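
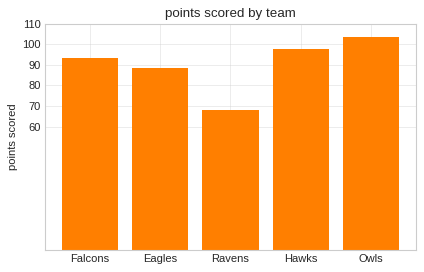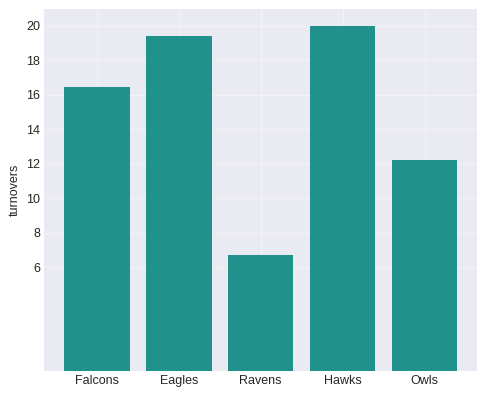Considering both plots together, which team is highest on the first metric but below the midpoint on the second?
Owls

Chart 2 median turnovers ≈ 16; below-median teams: Ravens, Owls. Among those, Owls has the highest points scored (≈ 100).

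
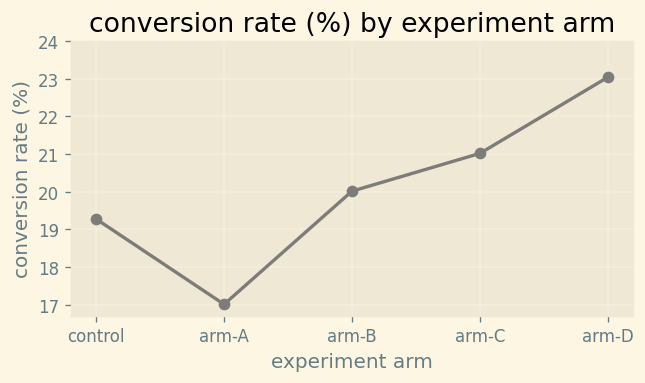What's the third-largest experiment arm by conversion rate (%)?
Top 4: arm-D ≈ 23, arm-C ≈ 21, arm-B ≈ 20, control ≈ 19.

arm-B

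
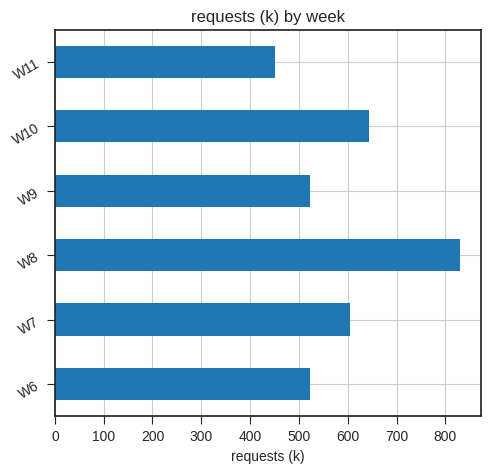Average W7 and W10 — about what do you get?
(600 + 600) / 2 ≈ 600.

≈ 600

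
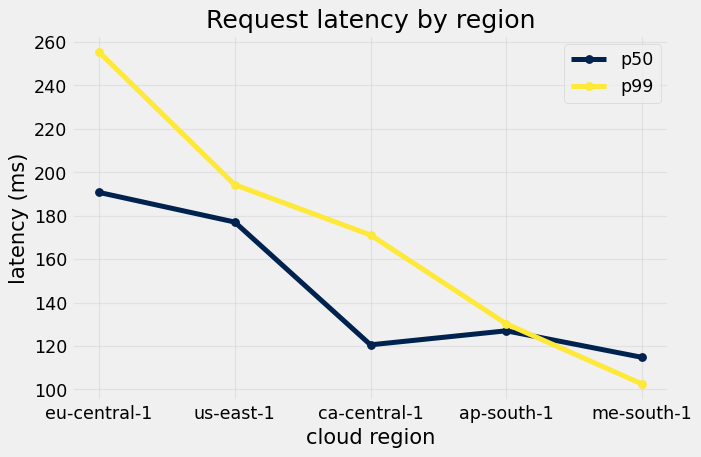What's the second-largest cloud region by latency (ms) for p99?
Top 3 for p99: eu-central-1 ≈ 260, us-east-1 ≈ 200, ca-central-1 ≈ 180.

us-east-1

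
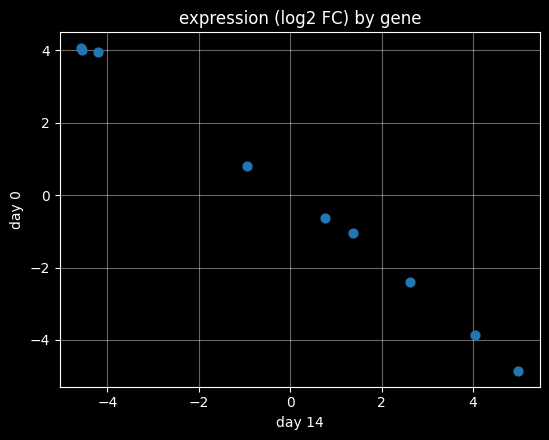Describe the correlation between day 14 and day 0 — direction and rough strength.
Points are negatively correlated; strong (|r| ≈ 1.0).

negative, strong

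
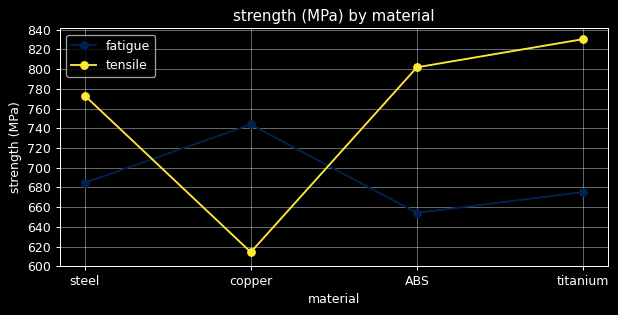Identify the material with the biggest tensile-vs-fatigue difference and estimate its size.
titanium, ≈ 160 MPa

titanium: tensile ≈ 840, fatigue ≈ 680 → gap ≈ 160. Next-largest (ABS) is only ≈ 140.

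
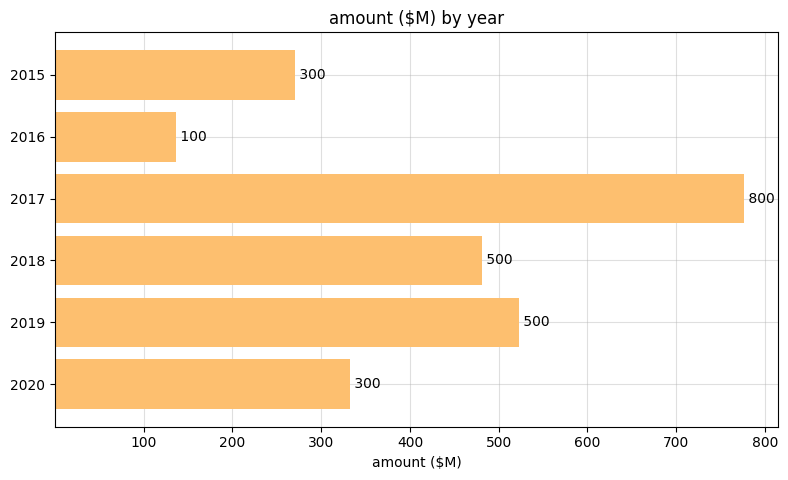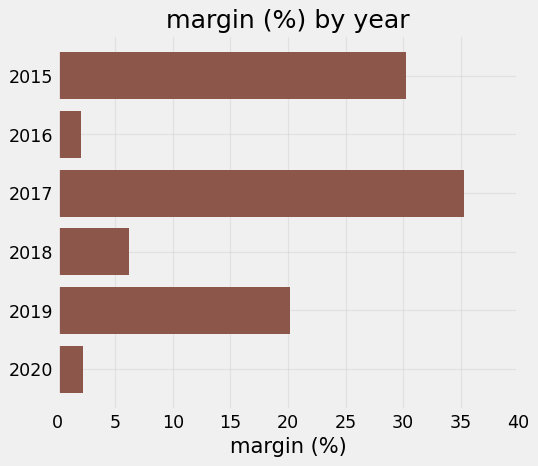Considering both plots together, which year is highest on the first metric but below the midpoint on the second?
2018

Chart 2 median margin (%) ≈ 15; below-median years: 2016, 2018, 2020. Among those, 2018 has the highest amount ($M) (≈ 500).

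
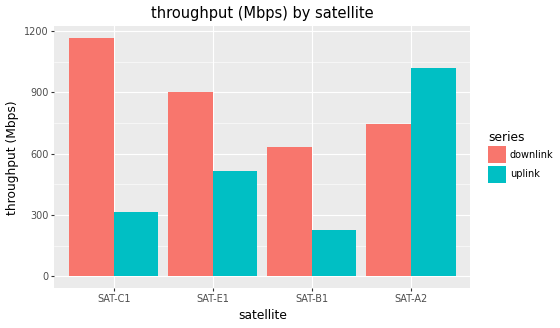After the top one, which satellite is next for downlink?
SAT-E1

Top 3 for downlink: SAT-C1 ≈ 1200, SAT-E1 ≈ 900, SAT-A2 ≈ 700.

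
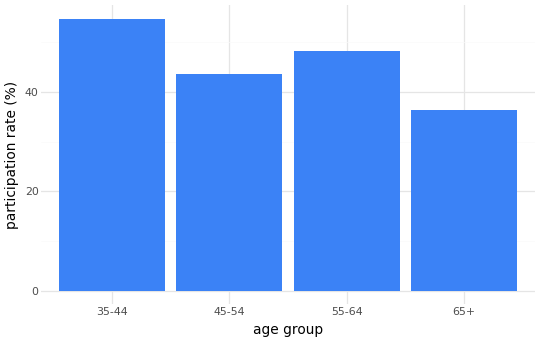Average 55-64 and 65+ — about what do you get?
(50 + 35) / 2 ≈ 42.

≈ 42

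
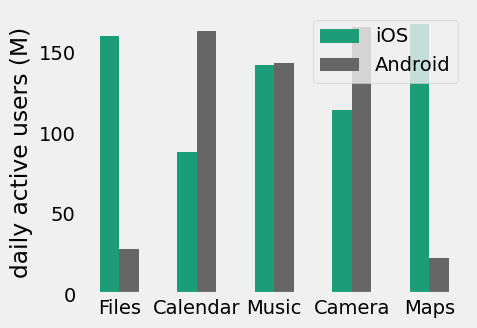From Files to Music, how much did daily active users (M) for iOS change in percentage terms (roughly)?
Files ≈ 160, Music ≈ 140; (140 − 160) / 160 ≈ -12.5%.

≈ -12.5%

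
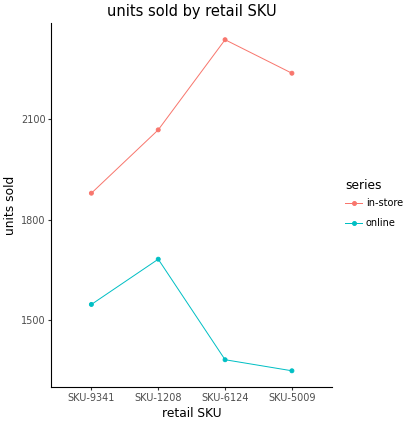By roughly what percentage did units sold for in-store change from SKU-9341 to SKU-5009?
SKU-9341 ≈ 1900, SKU-5009 ≈ 2200; (2200 − 1900) / 1900 ≈ +15.8%.

≈ +15.8%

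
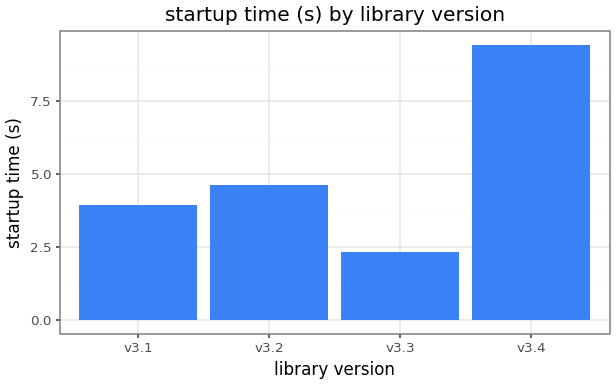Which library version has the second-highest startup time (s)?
Top 3: v3.4 ≈ 9, v3.2 ≈ 5, v3.1 ≈ 4.

v3.2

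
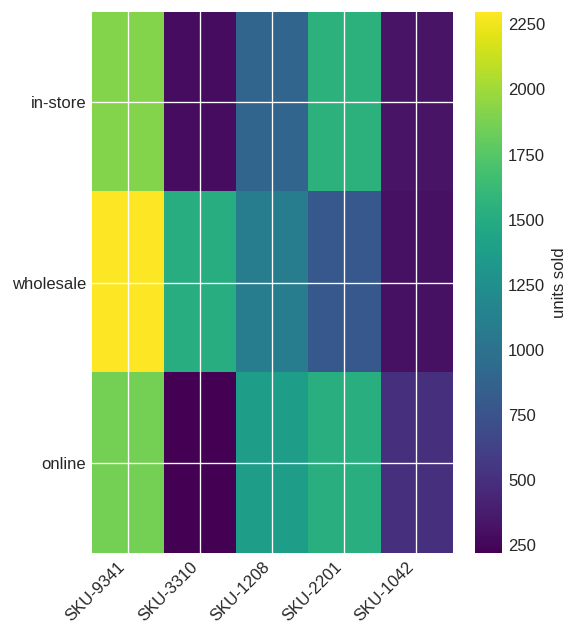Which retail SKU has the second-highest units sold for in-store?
SKU-2201

Top 3 for in-store: SKU-9341 ≈ 2000, SKU-2201 ≈ 1600, SKU-1208 ≈ 800.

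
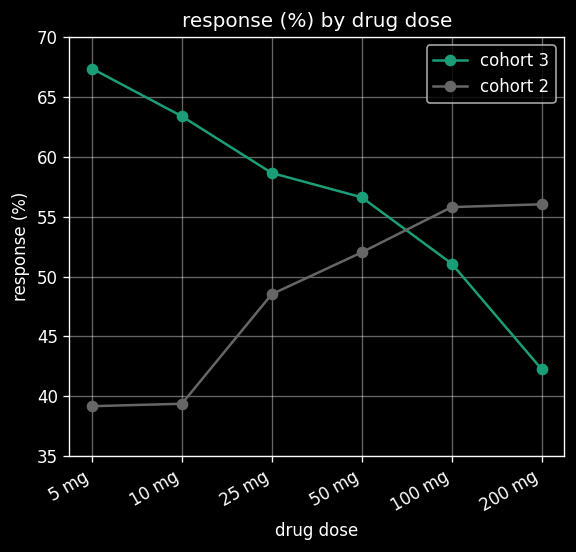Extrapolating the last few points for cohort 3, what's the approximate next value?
≈ 32.5

Last three: 55, 50, 40 → slope ≈ -7.5/step → next ≈ 32.5.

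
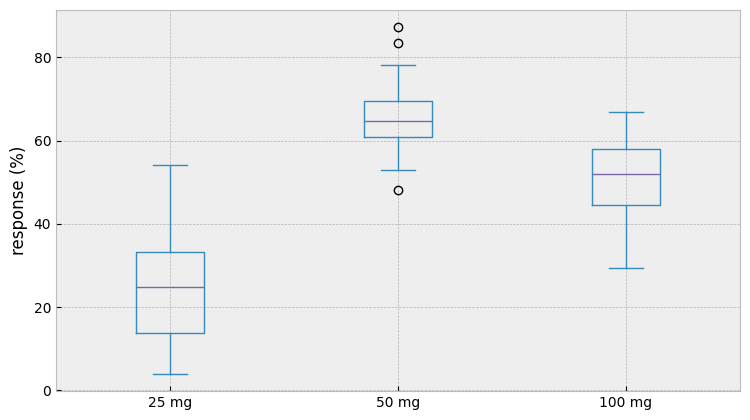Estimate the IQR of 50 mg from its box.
≈ 10

Q3 ≈ 70, Q1 ≈ 60; IQR ≈ 10.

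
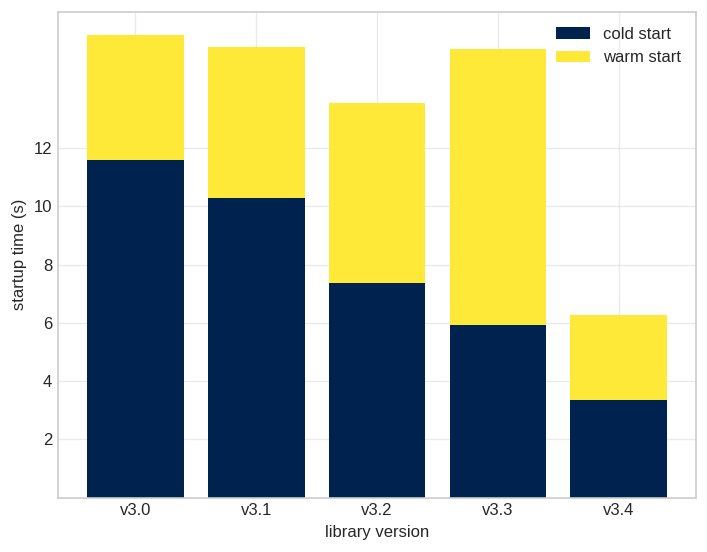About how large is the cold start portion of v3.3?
cold start top ≈ 6, bottom ≈ 0; segment ≈ 6.

≈ 6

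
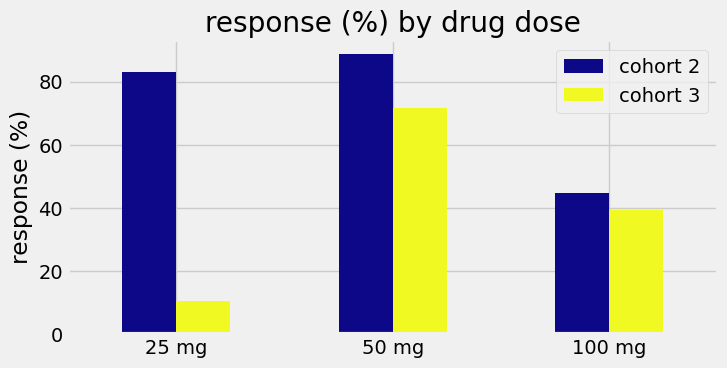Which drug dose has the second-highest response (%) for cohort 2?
Top 3 for cohort 2: 50 mg ≈ 90, 25 mg ≈ 80, 100 mg ≈ 40.

25 mg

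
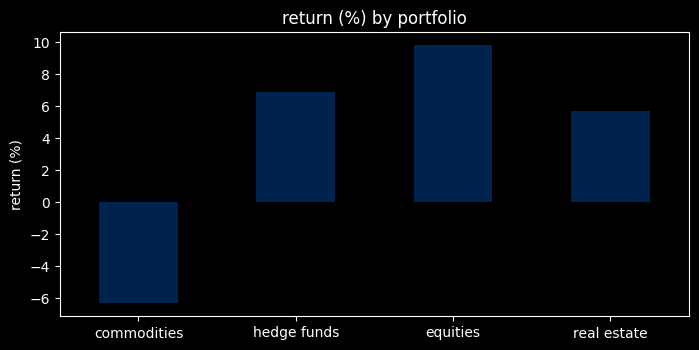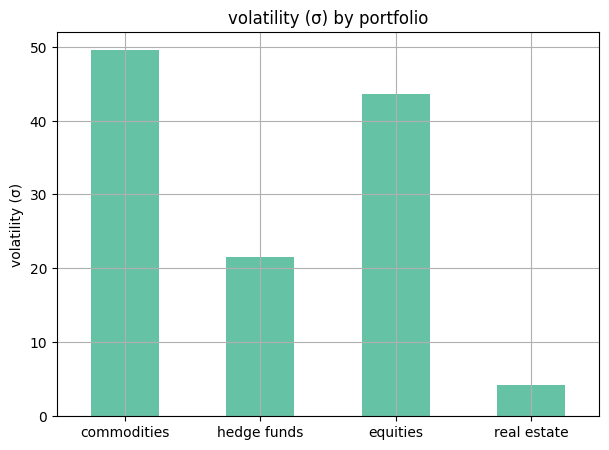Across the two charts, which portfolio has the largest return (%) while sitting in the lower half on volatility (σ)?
Chart 2 median volatility (σ) ≈ 35; below-median portfolios: hedge funds, real estate. Among those, hedge funds has the highest return (%) (≈ 7).

hedge funds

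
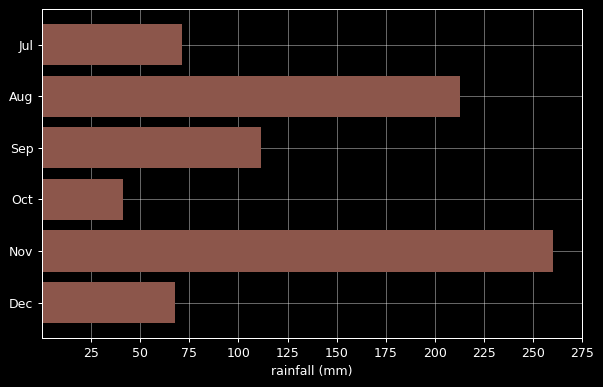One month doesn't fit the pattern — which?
Nov

Nov ≈ 250; the rest sit between ≈ 50 and ≈ 225.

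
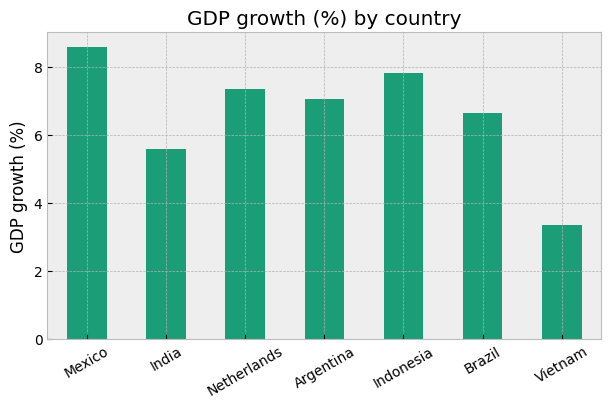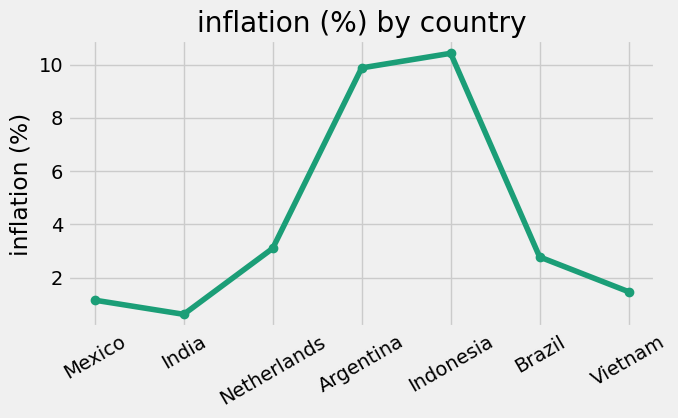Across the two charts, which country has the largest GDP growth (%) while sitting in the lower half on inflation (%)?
Mexico

Chart 2 median inflation (%) ≈ 3; below-median countries: Mexico, India, Vietnam. Among those, Mexico has the highest GDP growth (%) (≈ 9).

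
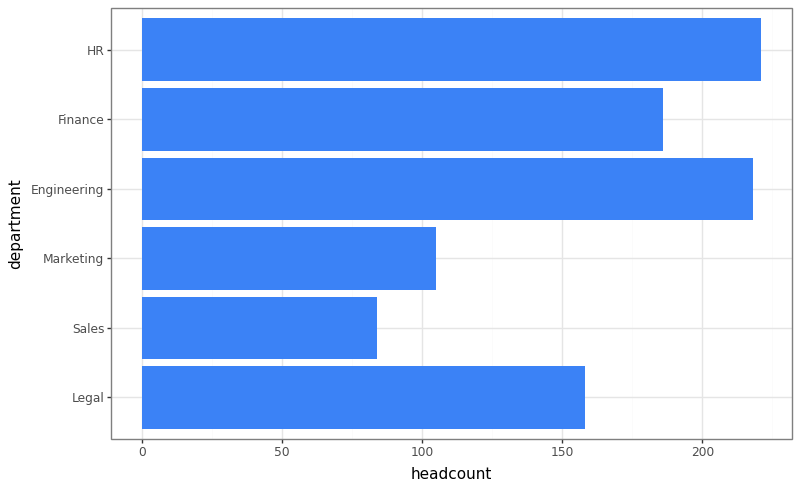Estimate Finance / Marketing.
≈ 1.8×

Finance ≈ 180, Marketing ≈ 100; 180/100 ≈ 1.8.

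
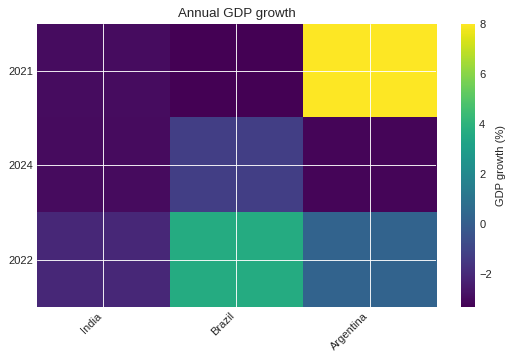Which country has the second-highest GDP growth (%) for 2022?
Argentina

Top 3 for 2022: Brazil ≈ 4, Argentina ≈ 0, India ≈ -2.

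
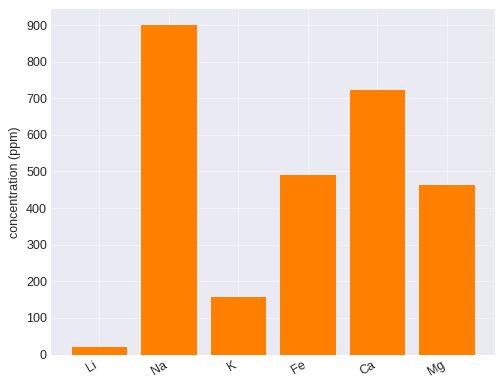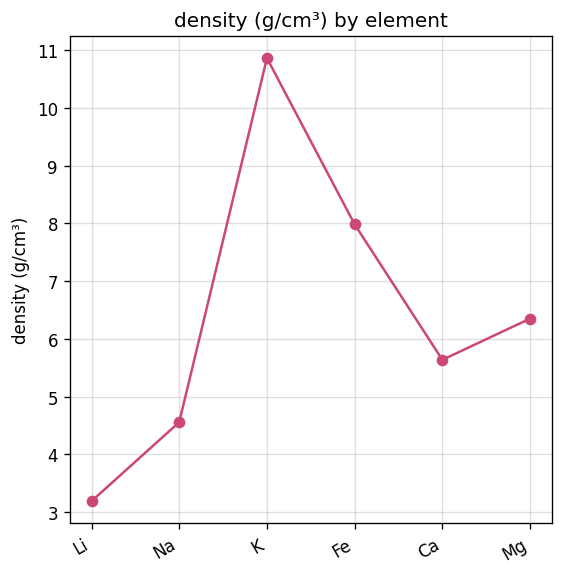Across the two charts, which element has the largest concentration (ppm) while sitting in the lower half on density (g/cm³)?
Na

Chart 2 median density (g/cm³) ≈ 6; below-median elements: Li, Na, Ca. Among those, Na has the highest concentration (ppm) (≈ 900).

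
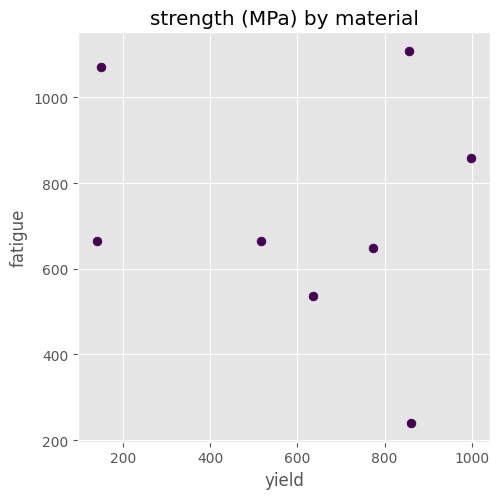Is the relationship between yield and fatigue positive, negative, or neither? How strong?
no clear correlation

Points are roughly uncorrelated; weak (|r| ≈ 0.2).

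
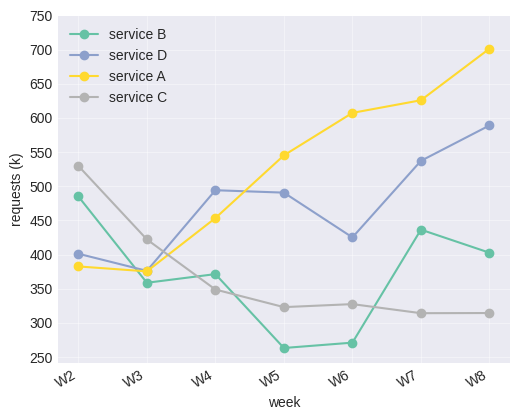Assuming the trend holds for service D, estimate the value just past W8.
Last three: 450, 550, 600 → slope ≈ 75/step → next ≈ 675.

≈ 675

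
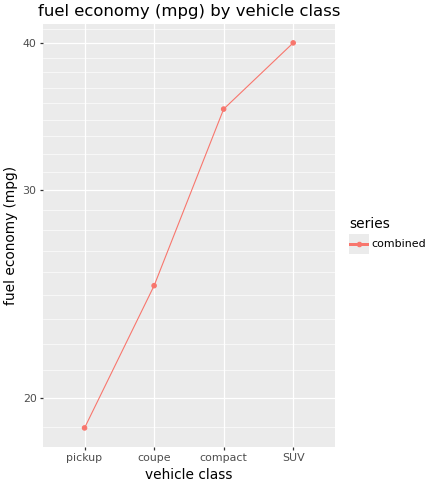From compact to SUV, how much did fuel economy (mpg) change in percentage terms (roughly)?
≈ +11.1%

compact ≈ 36, SUV ≈ 40; (40 − 36) / 36 ≈ +11.1%.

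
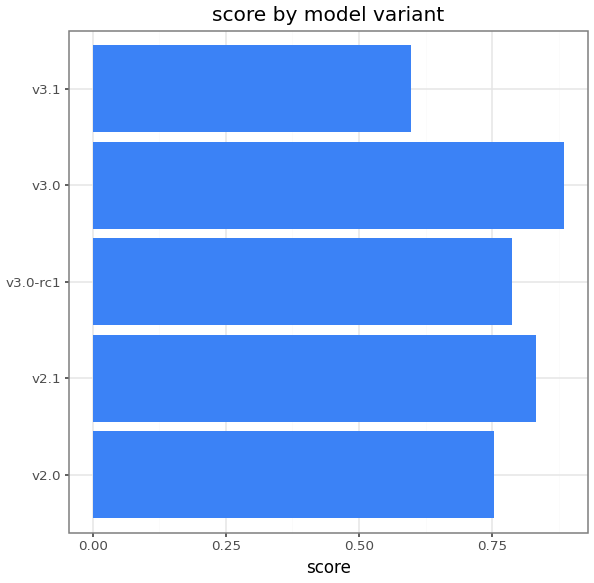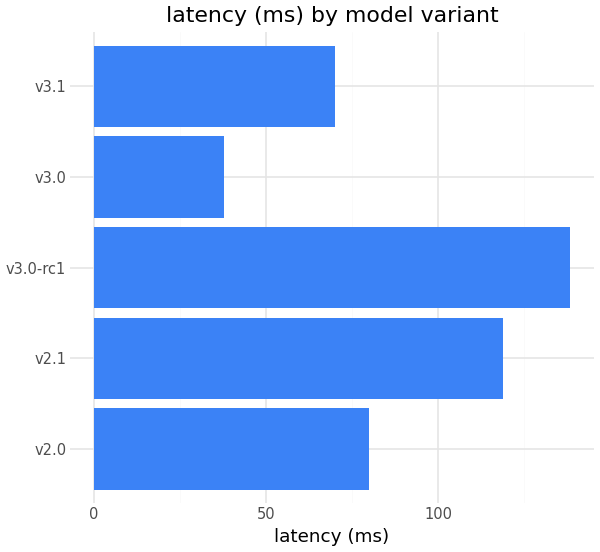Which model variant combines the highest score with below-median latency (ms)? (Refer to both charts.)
Chart 2 median latency (ms) ≈ 80; below-median model variants: v3.0, v3.1. Among those, v3.0 has the highest score (≈ 0.9).

v3.0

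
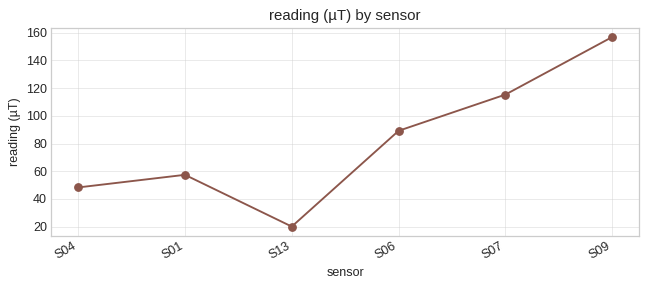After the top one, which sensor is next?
Top 3: S09 ≈ 160, S07 ≈ 120, S06 ≈ 80.

S07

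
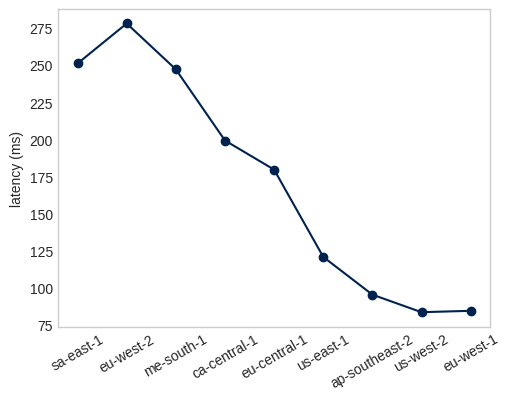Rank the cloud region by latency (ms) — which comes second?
Top 3: eu-west-2 ≈ 280, sa-east-1 ≈ 260, me-south-1 ≈ 240.

sa-east-1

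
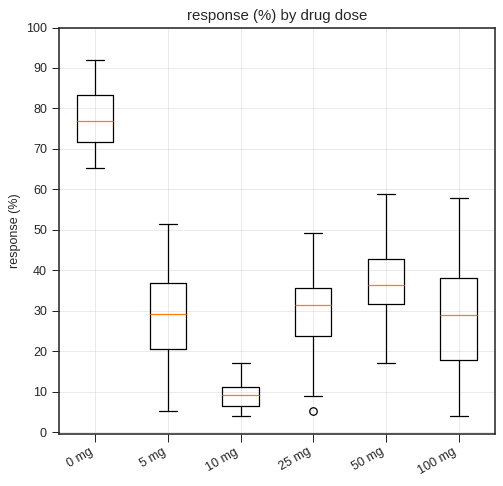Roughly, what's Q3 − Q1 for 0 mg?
≈ 10

Q3 ≈ 80, Q1 ≈ 70; IQR ≈ 10.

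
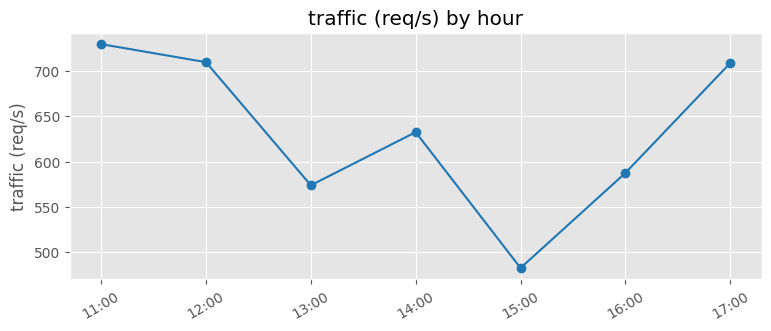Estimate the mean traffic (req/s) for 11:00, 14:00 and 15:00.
≈ 608

(725 + 625 + 475) / 3 ≈ 608.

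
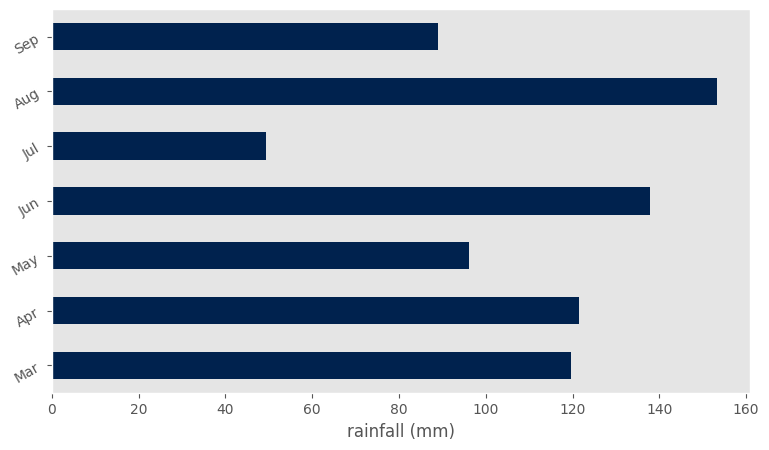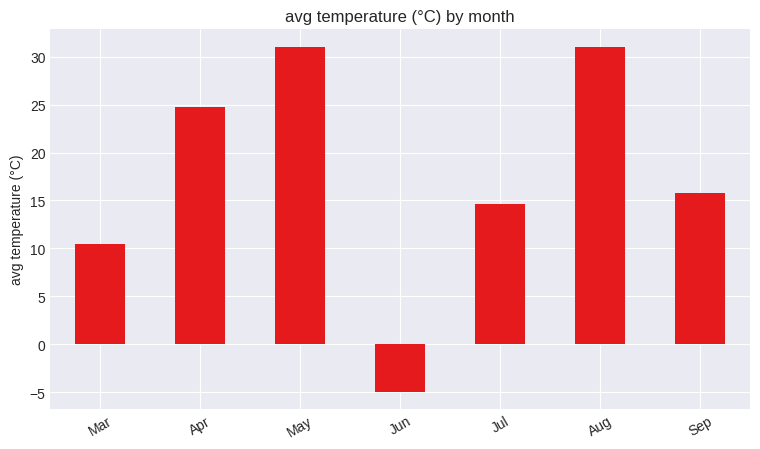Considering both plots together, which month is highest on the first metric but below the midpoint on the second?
Chart 2 median avg temperature (°C) ≈ 15; below-median months: Mar, Jun, Jul. Among those, Jun has the highest rainfall (mm) (≈ 140).

Jun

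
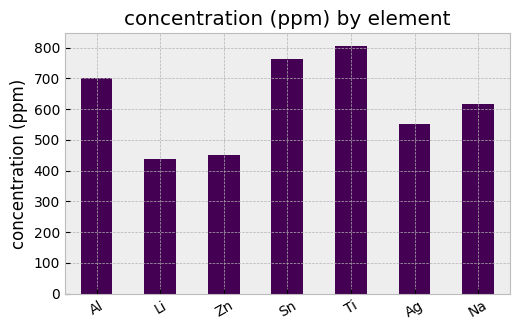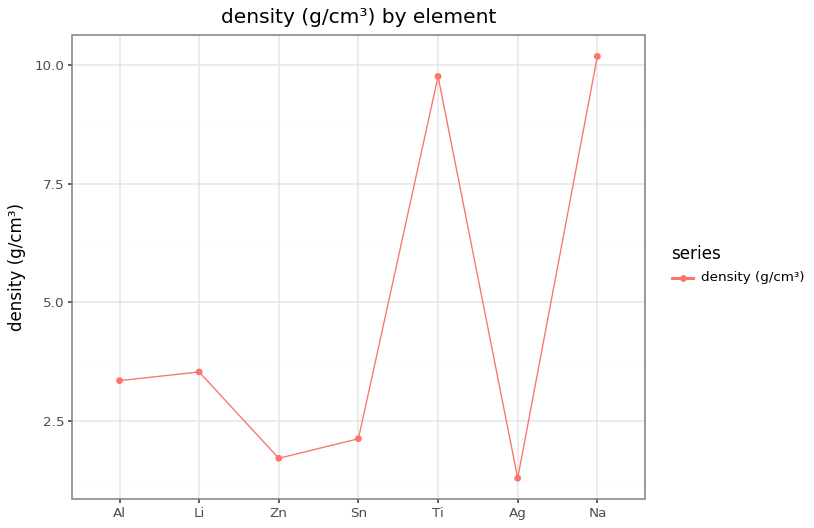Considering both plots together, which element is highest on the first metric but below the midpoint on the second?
Chart 2 median density (g/cm³) ≈ 3; below-median elements: Zn, Sn, Ag. Among those, Sn has the highest concentration (ppm) (≈ 800).

Sn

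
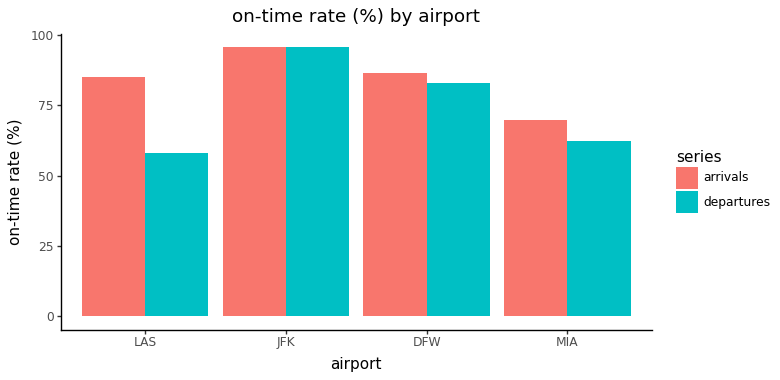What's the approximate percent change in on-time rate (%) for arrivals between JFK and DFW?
≈ -10%

JFK ≈ 100, DFW ≈ 90; (90 − 100) / 100 ≈ -10%.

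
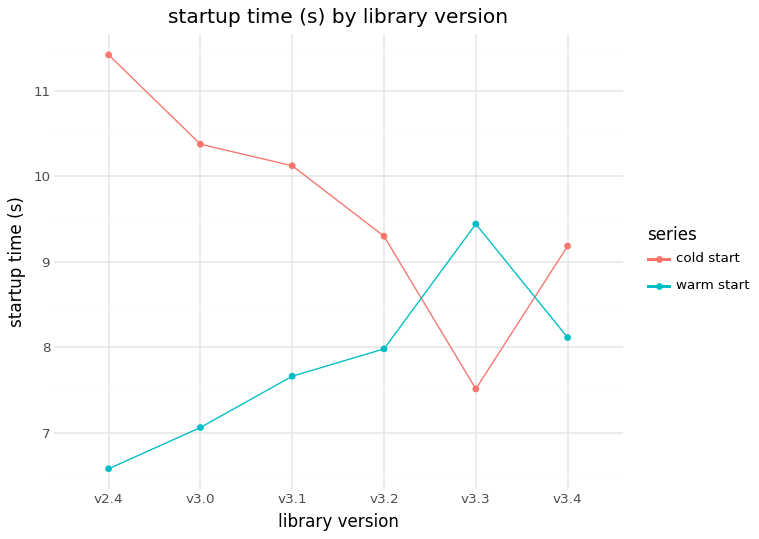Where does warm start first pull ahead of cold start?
v3.3

v3.2: warm start ≈ 8.0 vs cold start ≈ 9.5 (not yet); v3.3: warm start ≈ 9.5 vs cold start ≈ 7.5 (first crossover).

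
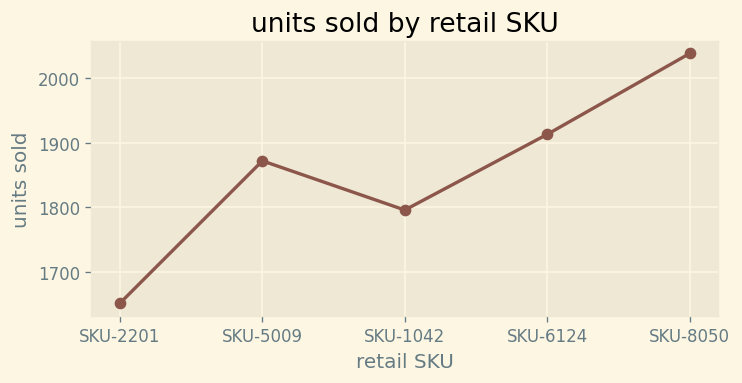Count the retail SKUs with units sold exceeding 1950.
Above 1950: SKU-8050.

1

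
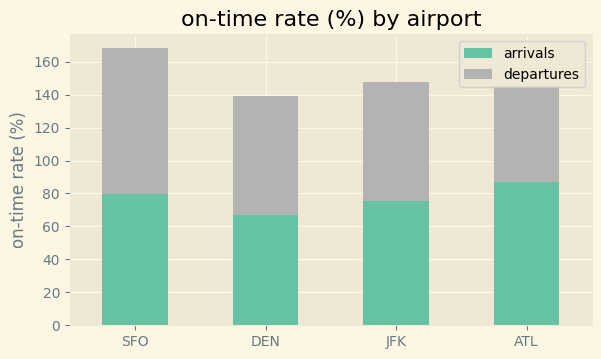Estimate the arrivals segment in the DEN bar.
≈ 60

arrivals top ≈ 60, bottom ≈ 0; segment ≈ 60.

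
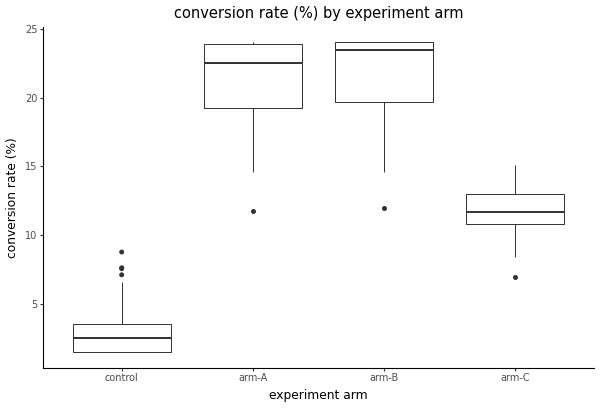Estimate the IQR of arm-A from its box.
≈ 4

Q3 ≈ 24, Q1 ≈ 20; IQR ≈ 4.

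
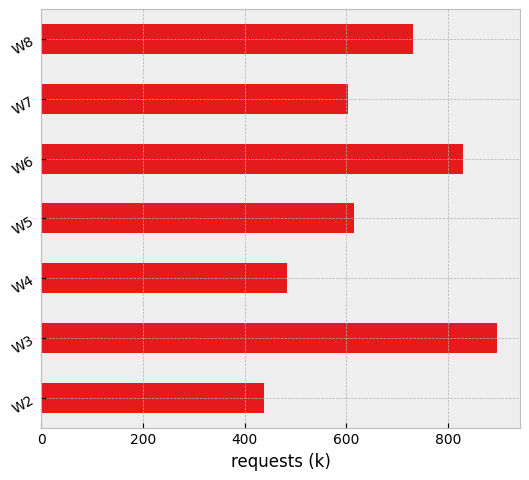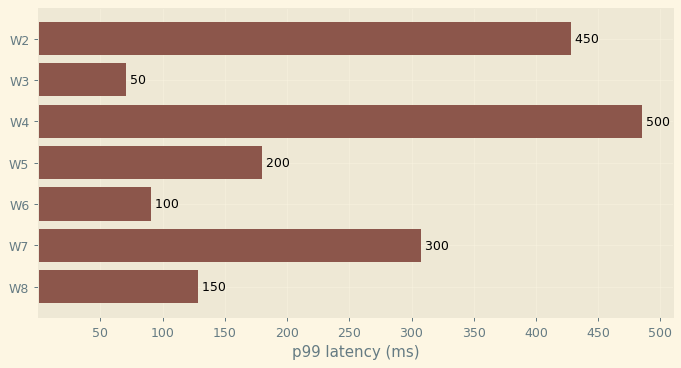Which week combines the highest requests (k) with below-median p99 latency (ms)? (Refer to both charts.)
W3

Chart 2 median p99 latency (ms) ≈ 200; below-median weeks: W3, W6, W8. Among those, W3 has the highest requests (k) (≈ 900).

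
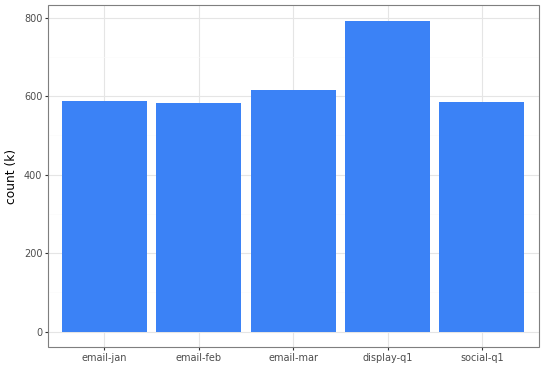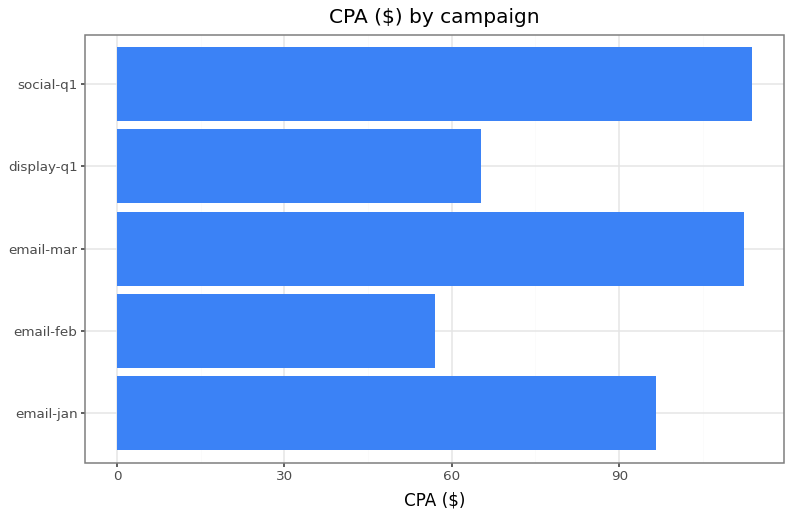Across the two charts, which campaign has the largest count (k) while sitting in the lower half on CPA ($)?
Chart 2 median CPA ($) ≈ 100; below-median campaigns: email-feb, display-q1. Among those, display-q1 has the highest count (k) (≈ 800).

display-q1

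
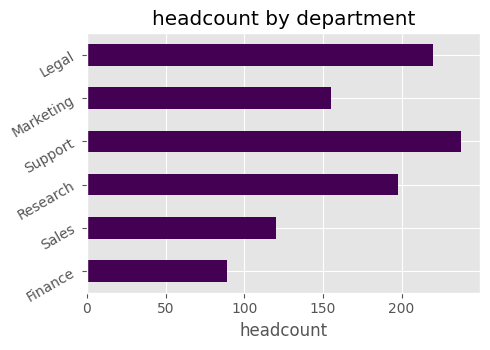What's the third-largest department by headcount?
Research

Top 4: Support ≈ 240, Legal ≈ 220, Research ≈ 200, Marketing ≈ 160.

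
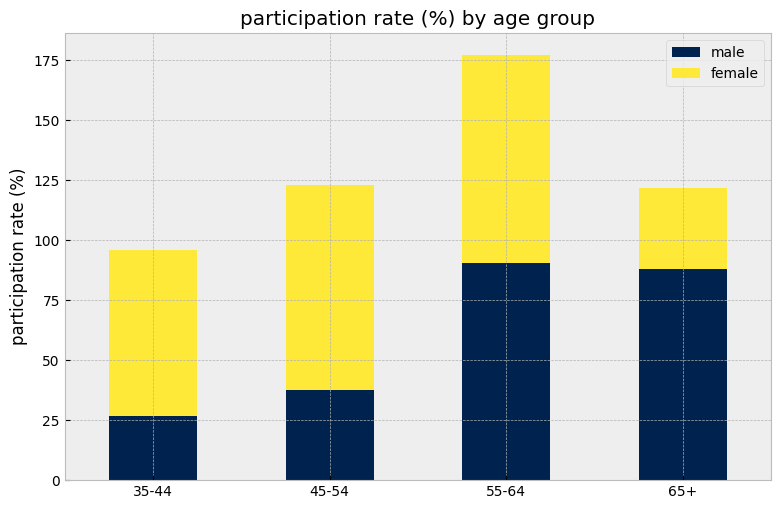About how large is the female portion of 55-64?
female top ≈ 180, bottom ≈ 100; segment ≈ 80.

≈ 80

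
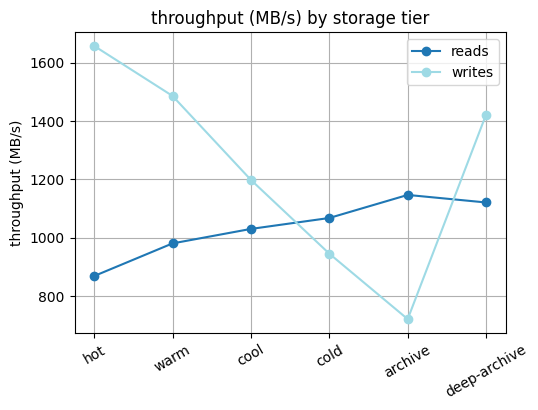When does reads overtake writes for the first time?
cold

cool: reads ≈ 1000 vs writes ≈ 1200 (not yet); cold: reads ≈ 1100 vs writes ≈ 900 (first crossover).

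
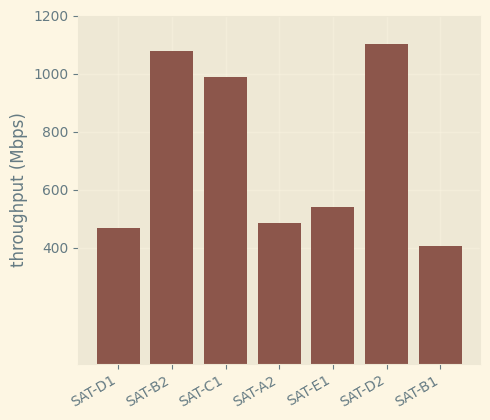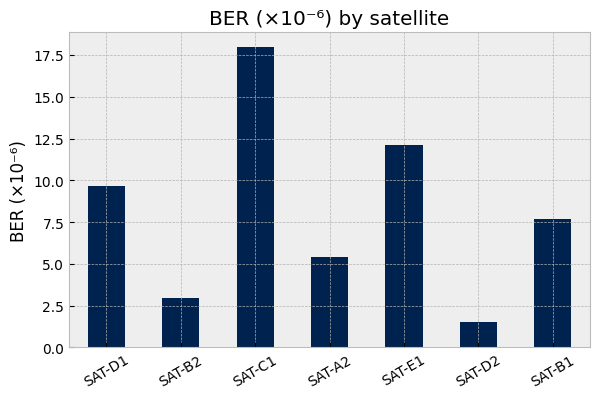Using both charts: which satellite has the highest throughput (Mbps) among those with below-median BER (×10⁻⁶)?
SAT-D2

Chart 2 median BER (×10⁻⁶) ≈ 8; below-median satellites: SAT-B2, SAT-A2, SAT-D2. Among those, SAT-D2 has the highest throughput (Mbps) (≈ 1200).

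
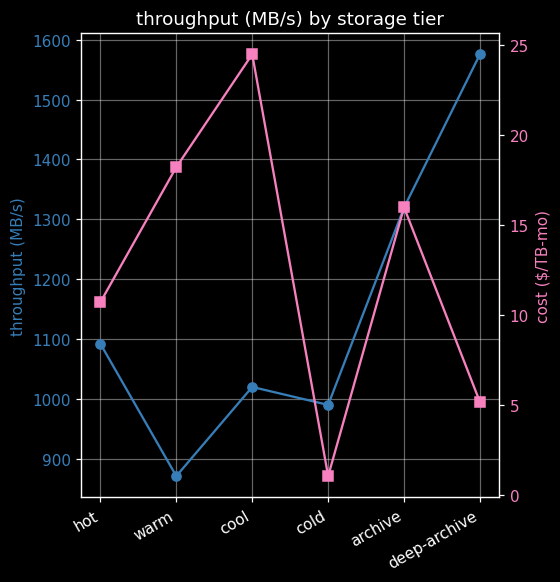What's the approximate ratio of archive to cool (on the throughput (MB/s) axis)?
≈ 1.3×

archive ≈ 1300, cool ≈ 1000; 1300/1000 ≈ 1.3.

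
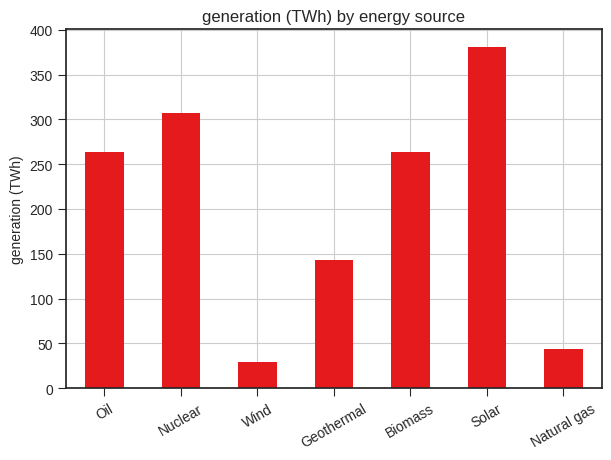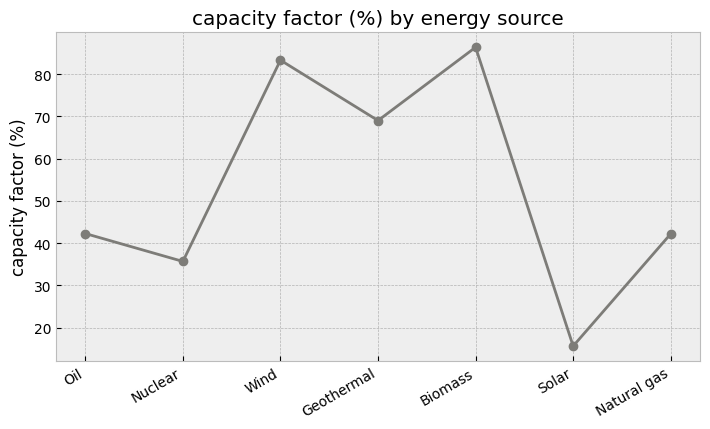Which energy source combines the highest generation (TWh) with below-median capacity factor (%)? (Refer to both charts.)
Solar

Chart 2 median capacity factor (%) ≈ 40; below-median energy sources: Nuclear, Solar, Natural gas. Among those, Solar has the highest generation (TWh) (≈ 400).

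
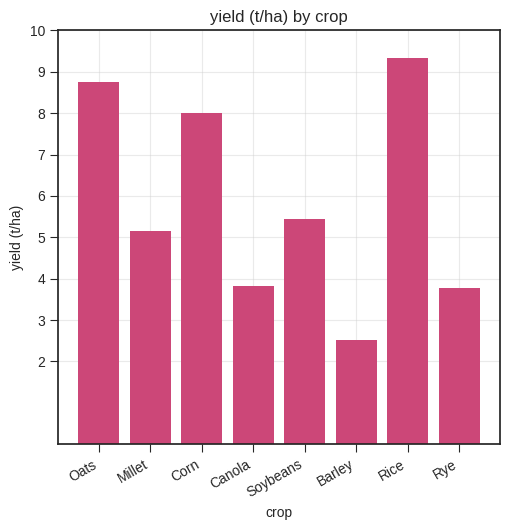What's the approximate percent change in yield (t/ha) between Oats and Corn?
Oats ≈ 9, Corn ≈ 8; (8 − 9) / 9 ≈ -11.1%.

≈ -11.1%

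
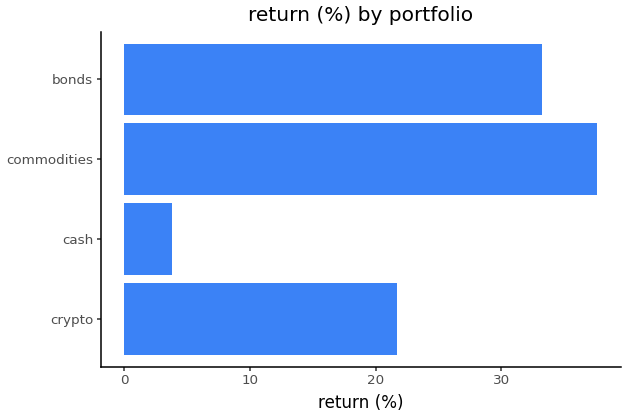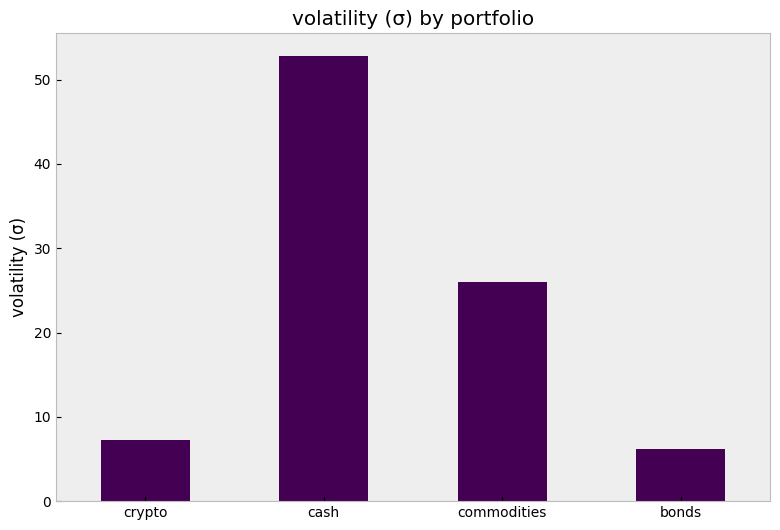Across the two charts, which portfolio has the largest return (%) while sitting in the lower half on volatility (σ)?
bonds

Chart 2 median volatility (σ) ≈ 15; below-median portfolios: crypto, bonds. Among those, bonds has the highest return (%) (≈ 35).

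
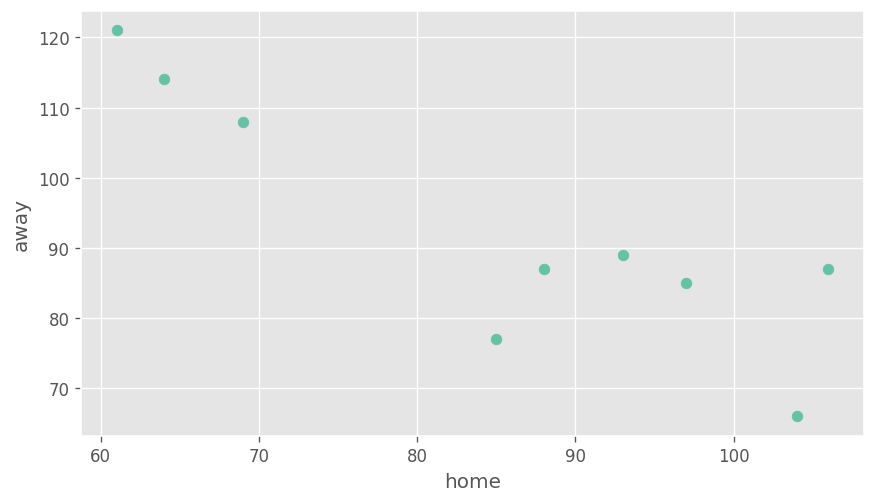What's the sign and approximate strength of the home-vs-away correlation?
negative, strong

Points are negatively correlated; strong (|r| ≈ 0.9).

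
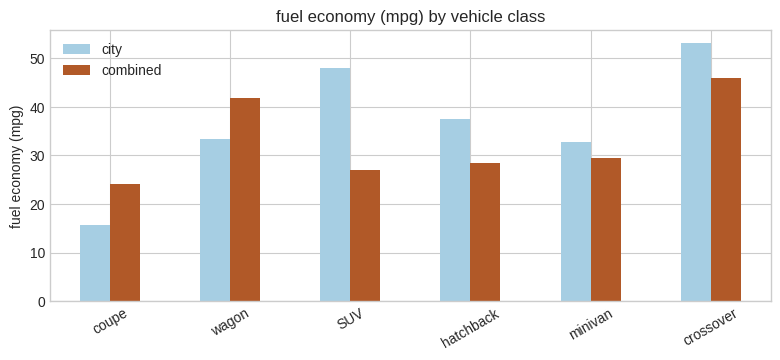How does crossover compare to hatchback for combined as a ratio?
crossover ≈ 45, hatchback ≈ 30; 45/30 ≈ 1.5.

≈ 1.5×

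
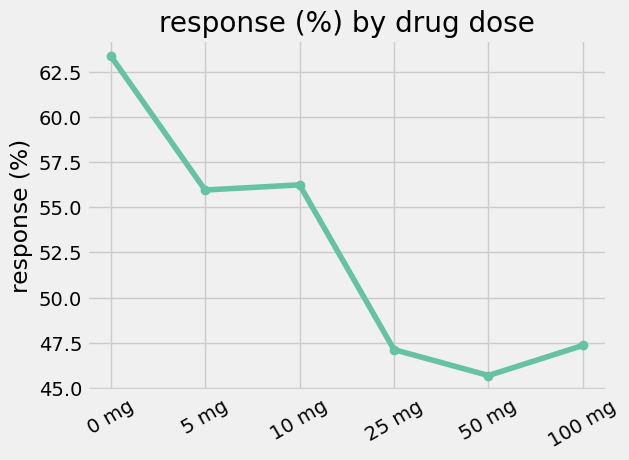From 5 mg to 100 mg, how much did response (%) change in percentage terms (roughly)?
5 mg ≈ 56, 100 mg ≈ 48; (48 − 56) / 56 ≈ -14.3%.

≈ -14.3%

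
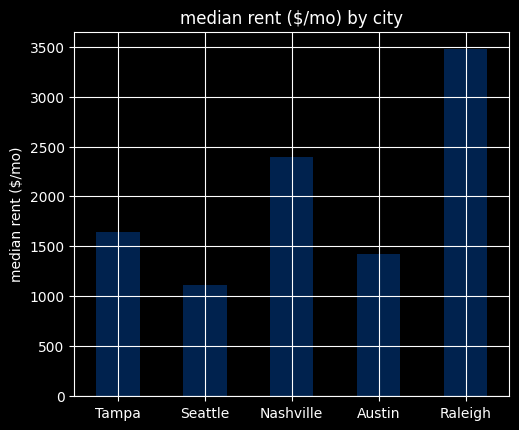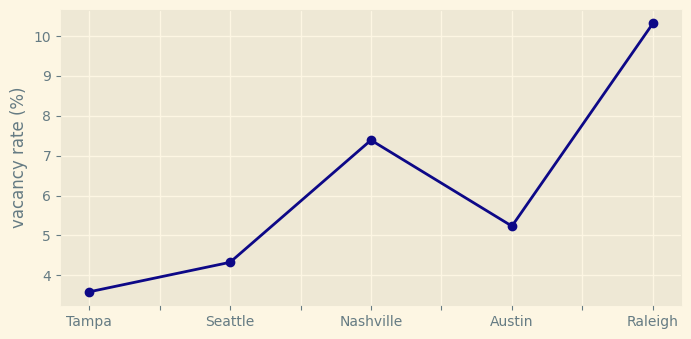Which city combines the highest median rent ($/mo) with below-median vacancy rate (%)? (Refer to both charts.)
Tampa

Chart 2 median vacancy rate (%) ≈ 5; below-median cities: Tampa, Seattle. Among those, Tampa has the highest median rent ($/mo) (≈ 1500).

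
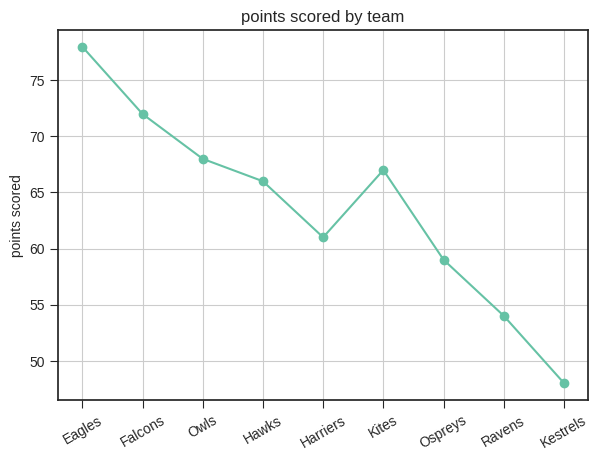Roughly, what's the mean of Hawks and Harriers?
≈ 62

(65 + 60) / 2 ≈ 62.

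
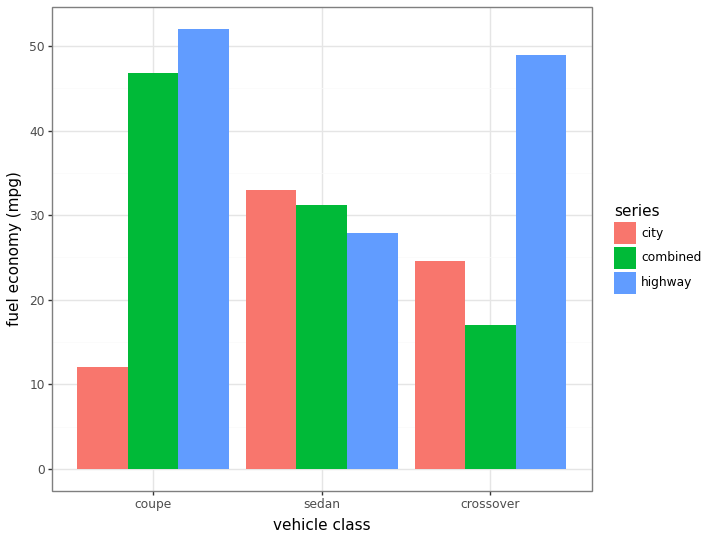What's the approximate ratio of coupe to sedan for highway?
coupe ≈ 50, sedan ≈ 30; 50/30 ≈ 1.67.

≈ 1.67×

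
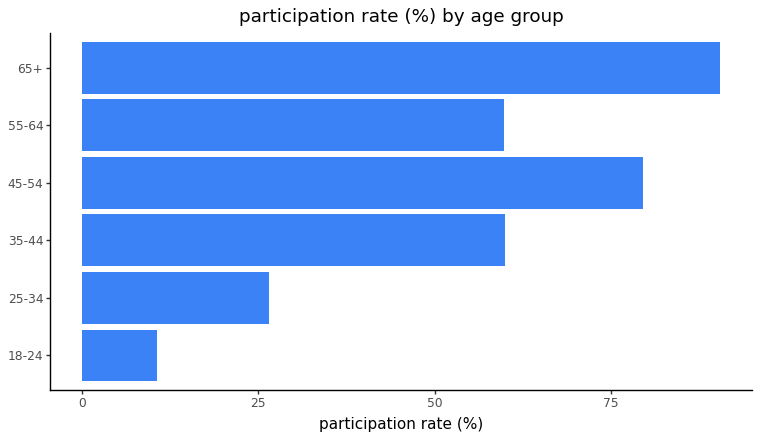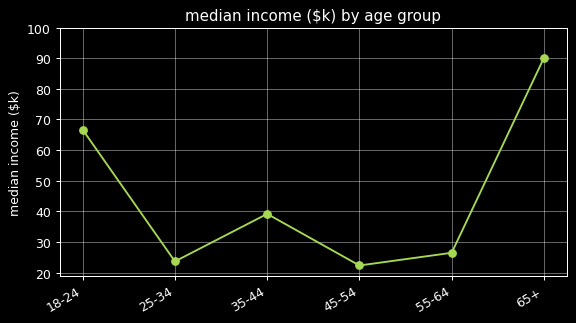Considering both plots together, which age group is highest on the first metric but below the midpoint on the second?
45-54

Chart 2 median median income ($k) ≈ 30; below-median age groups: 25-34, 45-54, 55-64. Among those, 45-54 has the highest participation rate (%) (≈ 80).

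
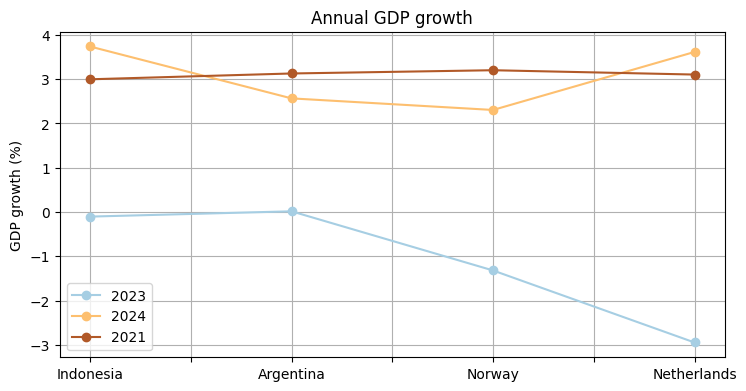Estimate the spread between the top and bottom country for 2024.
≈ 2

Max Indonesia ≈ 4, min Norway ≈ 2; range ≈ 2.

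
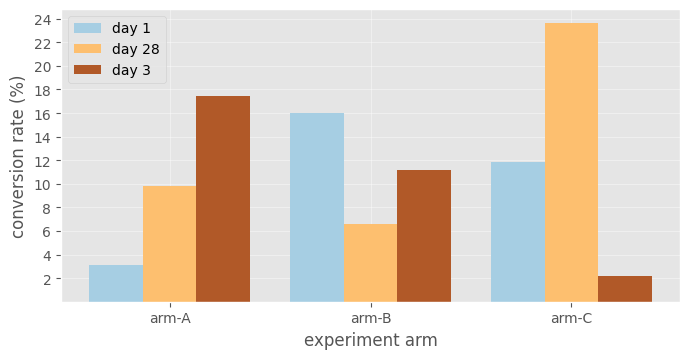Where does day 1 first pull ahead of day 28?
arm-B

arm-A: day 1 ≈ 4 vs day 28 ≈ 10 (not yet); arm-B: day 1 ≈ 16 vs day 28 ≈ 6 (first crossover).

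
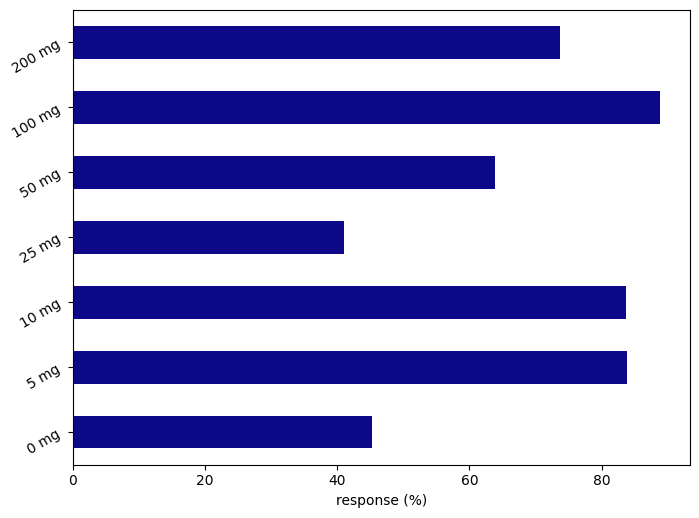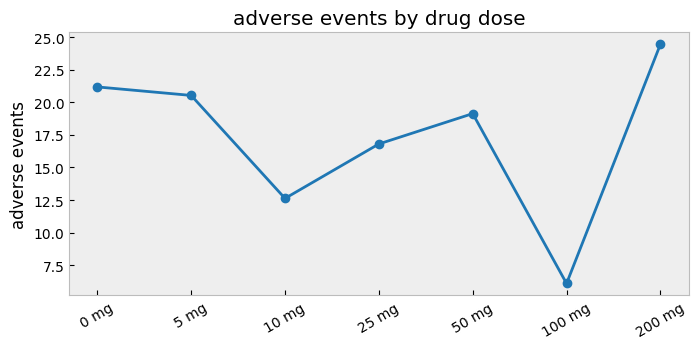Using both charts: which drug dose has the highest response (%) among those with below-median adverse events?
Chart 2 median adverse events ≈ 20; below-median drug doses: 10 mg, 25 mg, 100 mg. Among those, 100 mg has the highest response (%) (≈ 90).

100 mg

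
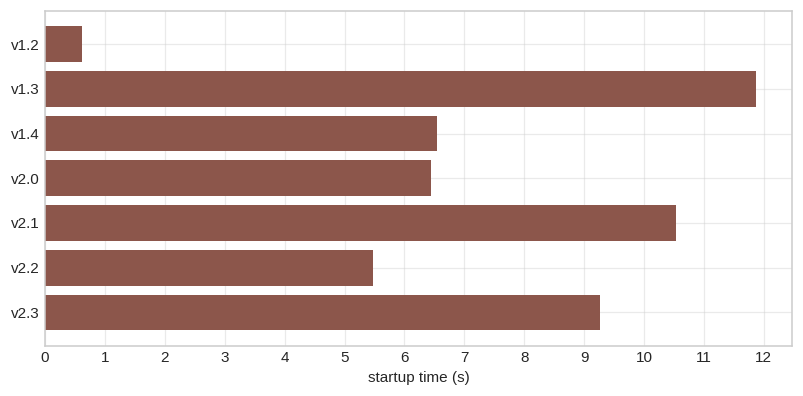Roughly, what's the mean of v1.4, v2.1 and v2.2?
(7 + 11 + 5) / 3 ≈ 8.

≈ 8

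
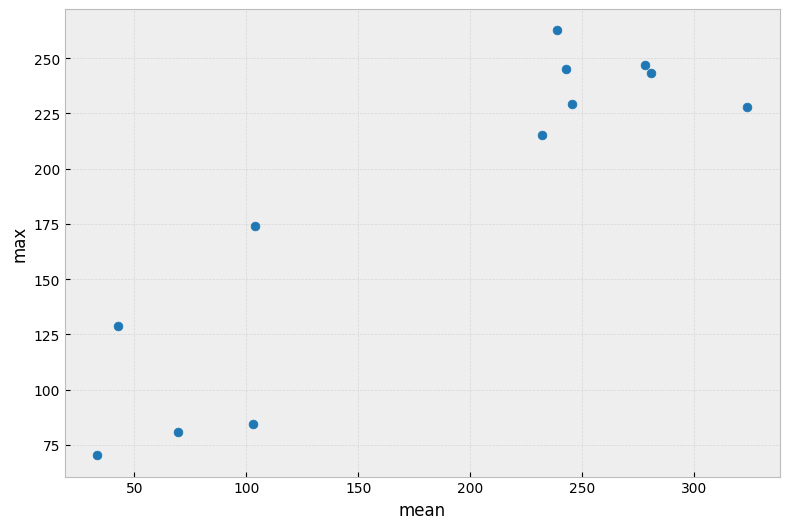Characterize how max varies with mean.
Points are positively correlated; strong (|r| ≈ 0.9).

positive, strong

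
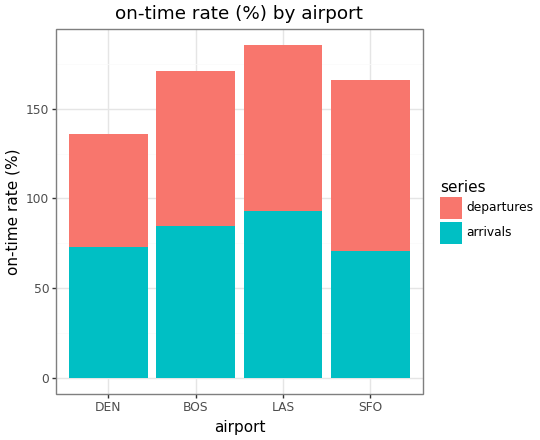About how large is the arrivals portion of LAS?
≈ 100

arrivals top ≈ 100, bottom ≈ 0; segment ≈ 100.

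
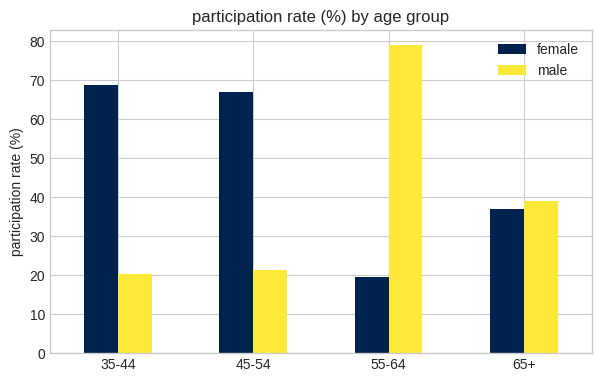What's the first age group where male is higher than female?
55-64

45-54: male ≈ 20 vs female ≈ 70 (not yet); 55-64: male ≈ 80 vs female ≈ 20 (first crossover).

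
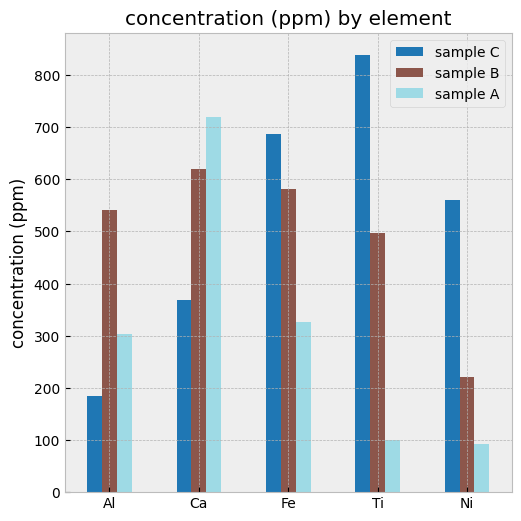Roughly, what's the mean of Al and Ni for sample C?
≈ 400

(200 + 600) / 2 ≈ 400.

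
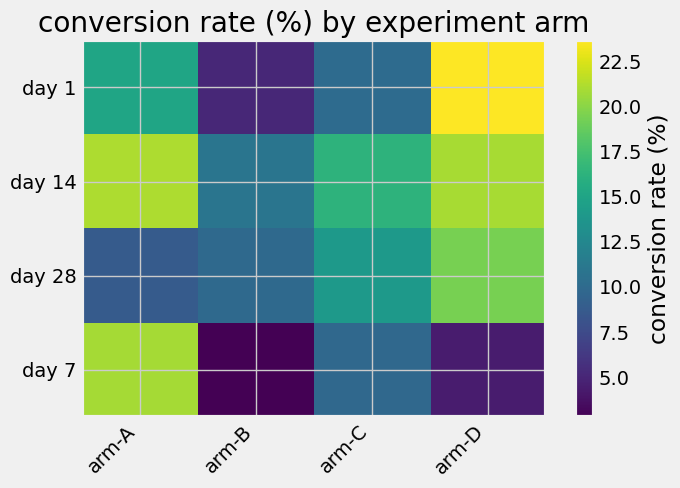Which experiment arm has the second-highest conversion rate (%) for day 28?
Top 3 for day 28: arm-D ≈ 20, arm-C ≈ 14, arm-B ≈ 10.

arm-C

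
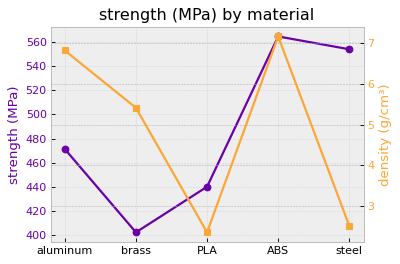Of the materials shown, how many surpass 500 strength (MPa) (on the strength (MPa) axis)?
Above 500: ABS, steel.

2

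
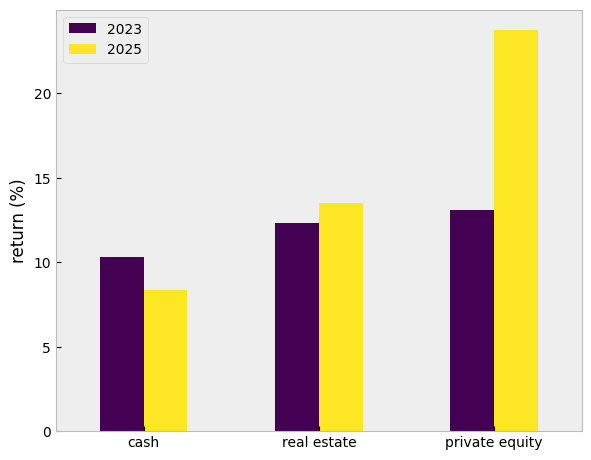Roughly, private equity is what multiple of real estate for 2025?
≈ 1.71×

private equity ≈ 24, real estate ≈ 14; 24/14 ≈ 1.71.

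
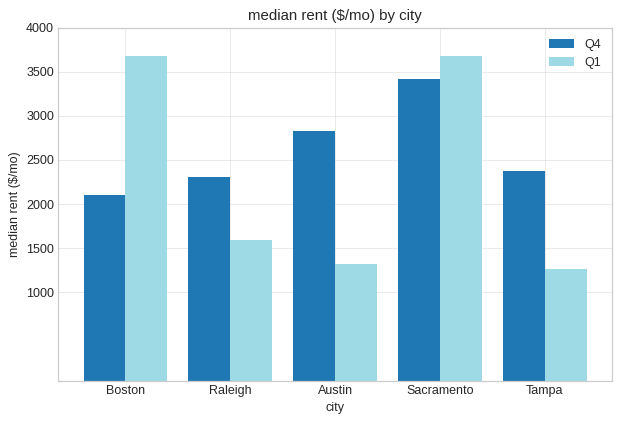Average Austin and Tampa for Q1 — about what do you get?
≈ 1500

(1500 + 1500) / 2 ≈ 1500.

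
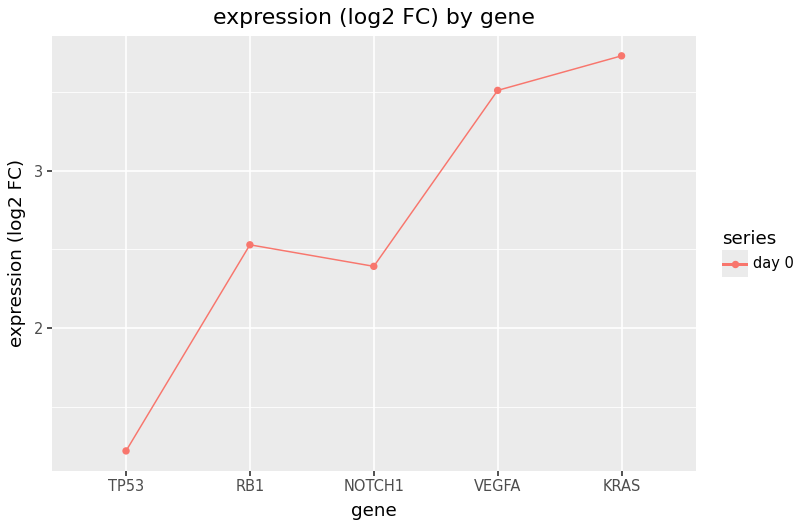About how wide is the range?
≈ 2.5

Max KRAS ≈ 3.5, min TP53 ≈ 1.0; range ≈ 2.5.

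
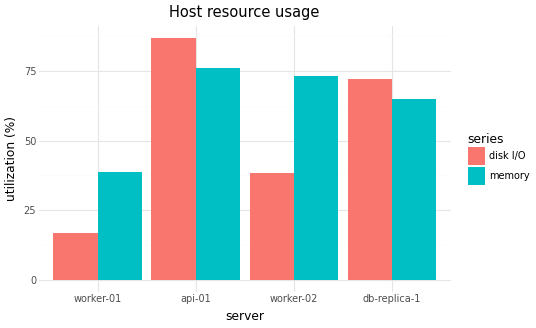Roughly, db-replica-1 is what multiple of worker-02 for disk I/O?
db-replica-1 ≈ 70, worker-02 ≈ 40; 70/40 ≈ 1.75.

≈ 1.75×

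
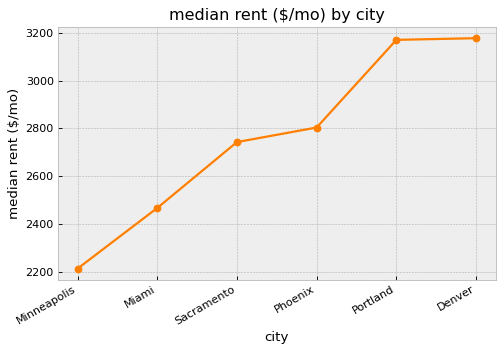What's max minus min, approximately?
≈ 1000

Max Denver ≈ 3200, min Minneapolis ≈ 2200; range ≈ 1000.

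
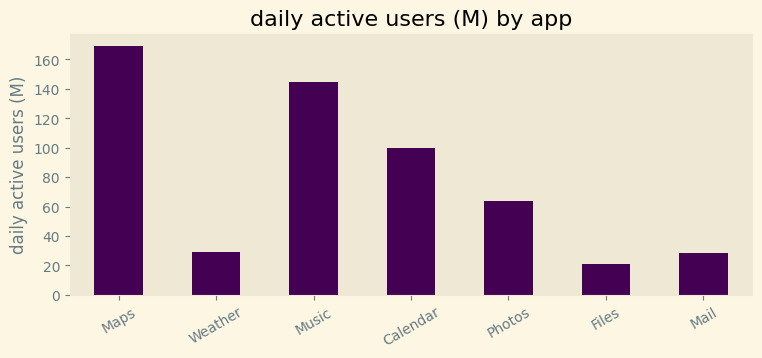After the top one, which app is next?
Top 3: Maps ≈ 160, Music ≈ 140, Calendar ≈ 100.

Music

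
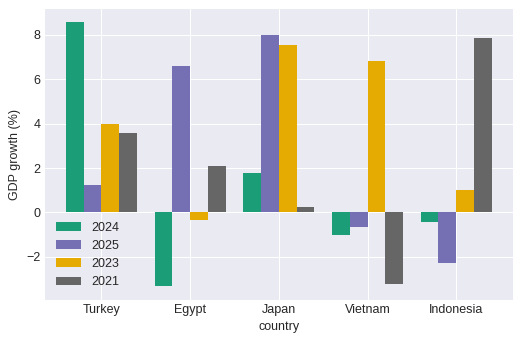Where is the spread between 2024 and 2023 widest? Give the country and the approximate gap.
Vietnam, ≈ 8 %

Vietnam: 2024 ≈ -1, 2023 ≈ 7 → gap ≈ 8. Next-largest (Japan) is only ≈ 6.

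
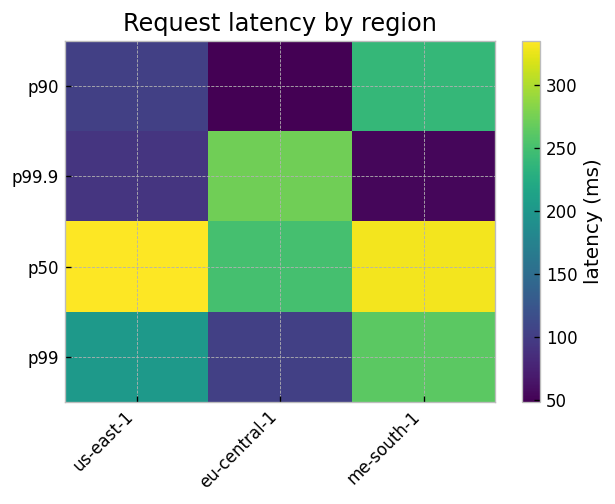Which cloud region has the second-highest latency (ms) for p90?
Top 3 for p90: me-south-1 ≈ 250, us-east-1 ≈ 100, eu-central-1 ≈ 50.

us-east-1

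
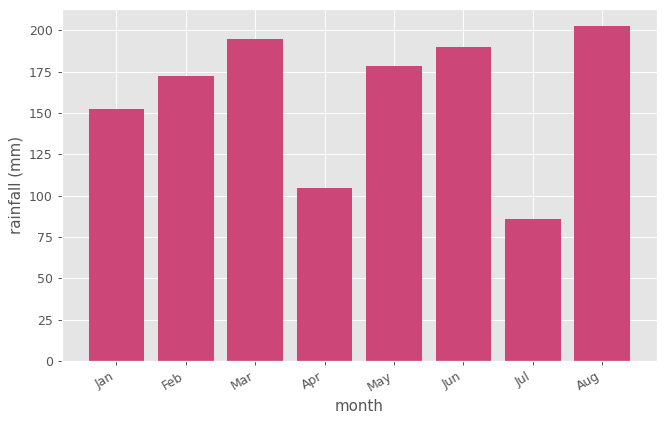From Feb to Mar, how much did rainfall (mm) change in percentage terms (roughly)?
≈ +11.1%

Feb ≈ 180, Mar ≈ 200; (200 − 180) / 180 ≈ +11.1%.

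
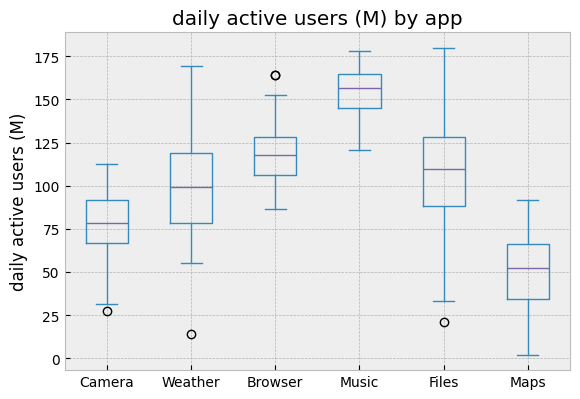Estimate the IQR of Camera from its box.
Q3 ≈ 90, Q1 ≈ 70; IQR ≈ 20.

≈ 20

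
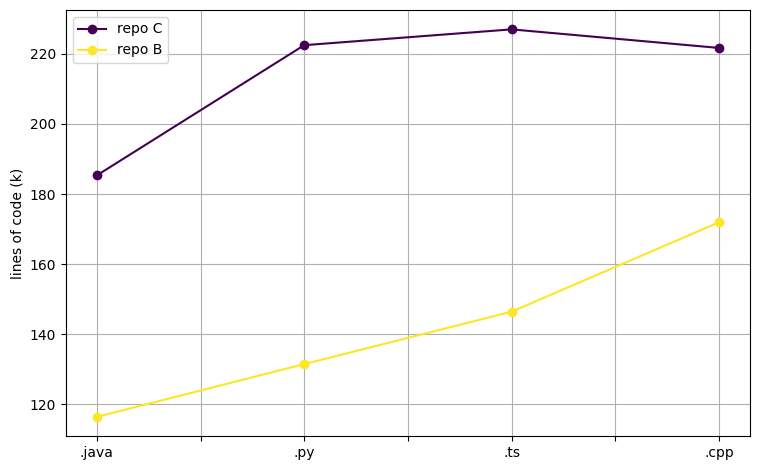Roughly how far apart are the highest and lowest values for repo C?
≈ 40

Max .ts ≈ 230, min .java ≈ 190; range ≈ 40.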